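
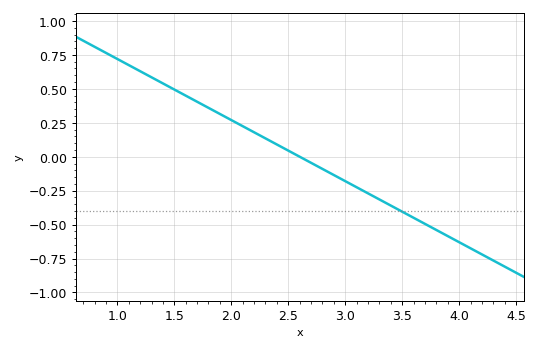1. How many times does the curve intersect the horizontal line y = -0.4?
1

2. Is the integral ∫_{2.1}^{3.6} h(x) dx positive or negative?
negative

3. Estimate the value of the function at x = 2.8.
-0.09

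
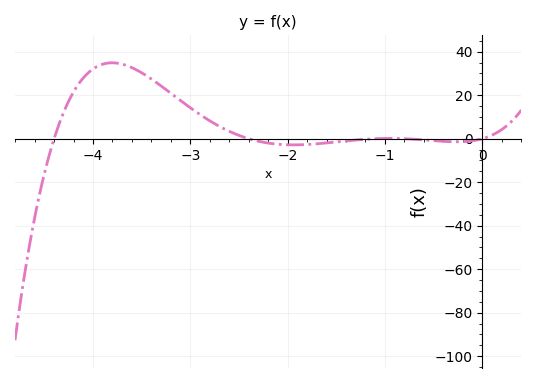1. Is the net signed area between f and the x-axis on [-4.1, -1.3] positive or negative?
positive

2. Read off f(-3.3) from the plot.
24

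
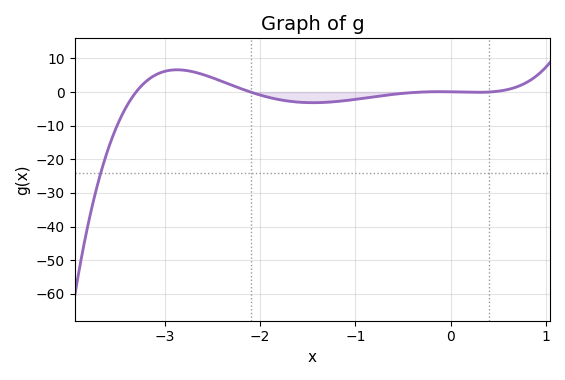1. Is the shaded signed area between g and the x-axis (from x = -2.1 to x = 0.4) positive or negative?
negative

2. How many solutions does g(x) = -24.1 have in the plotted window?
1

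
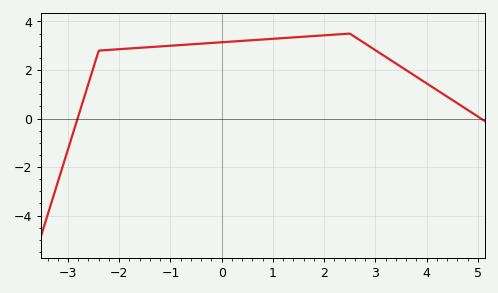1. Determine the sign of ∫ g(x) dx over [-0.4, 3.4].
positive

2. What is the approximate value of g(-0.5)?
3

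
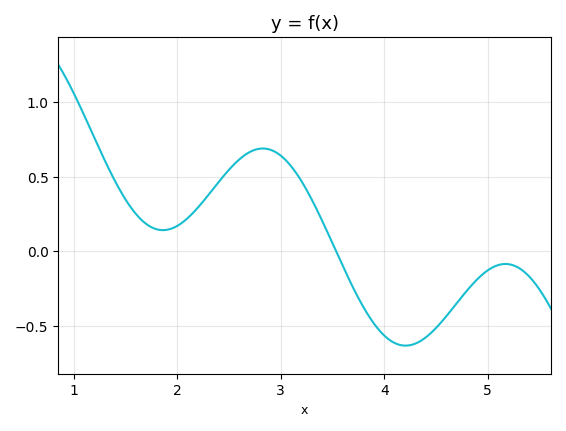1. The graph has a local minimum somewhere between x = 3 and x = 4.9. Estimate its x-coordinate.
4.21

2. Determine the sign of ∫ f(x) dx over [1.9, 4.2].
positive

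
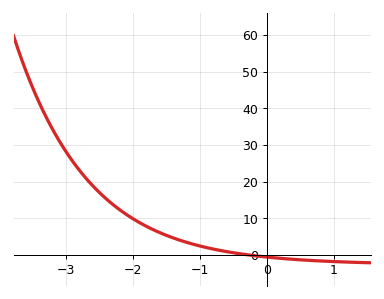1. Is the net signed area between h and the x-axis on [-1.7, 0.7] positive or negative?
positive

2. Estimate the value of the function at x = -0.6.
1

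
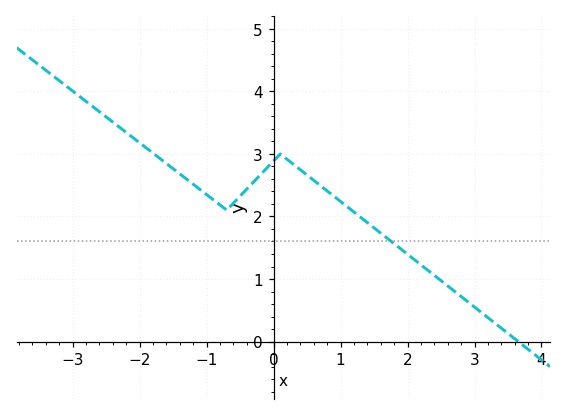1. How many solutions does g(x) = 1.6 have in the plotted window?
1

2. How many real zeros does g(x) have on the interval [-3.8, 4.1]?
1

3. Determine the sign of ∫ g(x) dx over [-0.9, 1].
positive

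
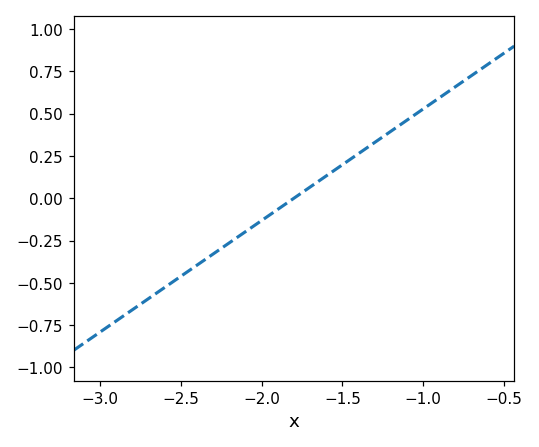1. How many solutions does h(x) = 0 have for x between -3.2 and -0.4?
1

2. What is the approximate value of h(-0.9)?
0.6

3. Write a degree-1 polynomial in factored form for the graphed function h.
y = 0.66(x + 1.8)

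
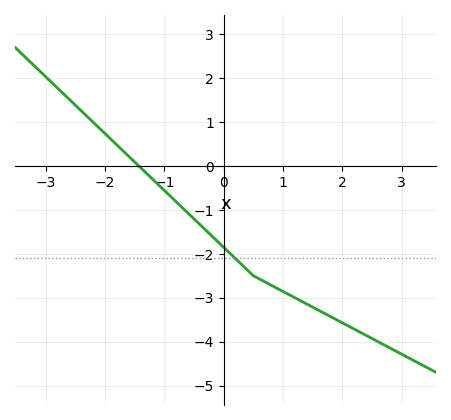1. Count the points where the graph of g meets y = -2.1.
1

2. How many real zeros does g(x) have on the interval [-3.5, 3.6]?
1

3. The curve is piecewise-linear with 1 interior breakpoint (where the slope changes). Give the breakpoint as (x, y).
(0.5, -2.5)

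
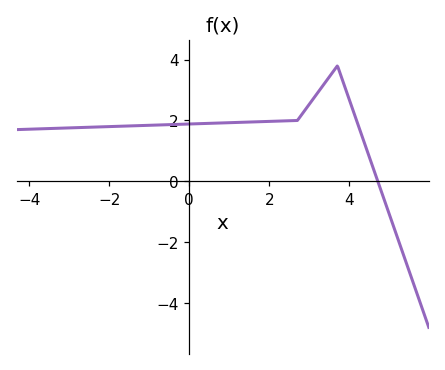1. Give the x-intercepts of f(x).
4.71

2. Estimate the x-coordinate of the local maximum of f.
3.7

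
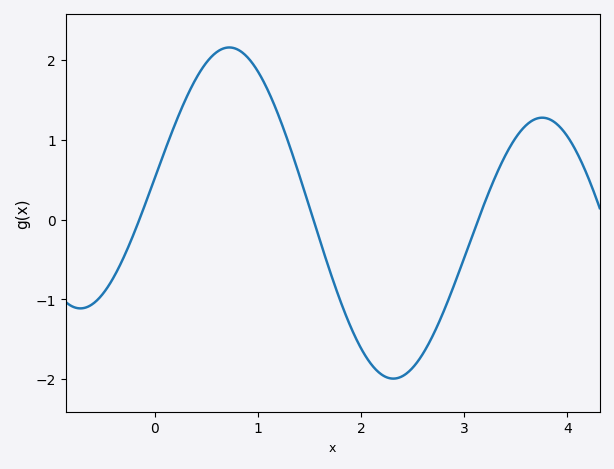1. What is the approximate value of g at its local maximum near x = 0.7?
2.16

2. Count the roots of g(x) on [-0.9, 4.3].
3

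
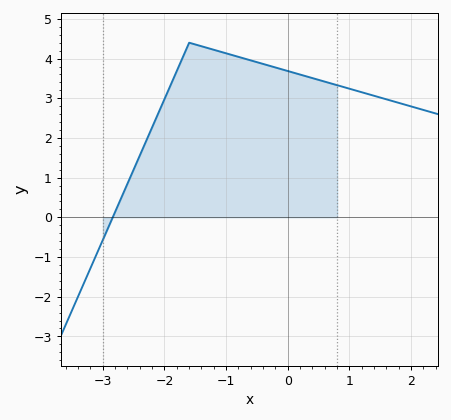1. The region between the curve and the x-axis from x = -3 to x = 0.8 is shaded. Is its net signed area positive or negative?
positive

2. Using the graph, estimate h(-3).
-0.57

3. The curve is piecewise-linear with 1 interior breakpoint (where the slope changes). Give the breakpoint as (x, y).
(-1.6, 4.4)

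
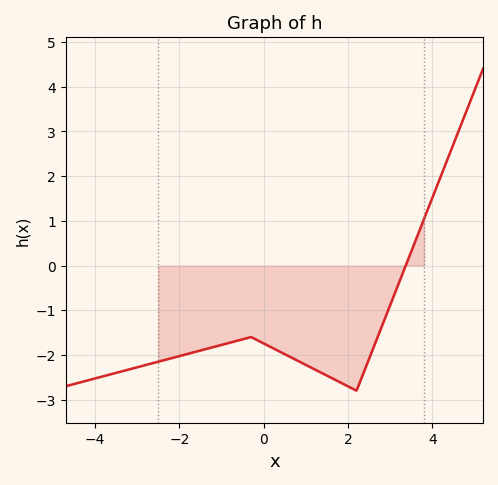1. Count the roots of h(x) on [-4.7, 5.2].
1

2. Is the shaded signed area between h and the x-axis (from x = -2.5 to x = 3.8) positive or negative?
negative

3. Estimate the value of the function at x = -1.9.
-2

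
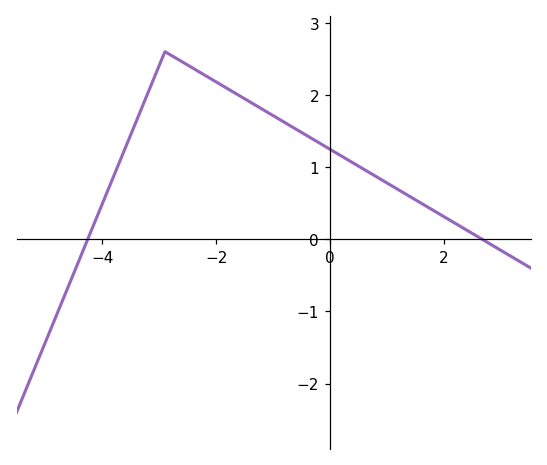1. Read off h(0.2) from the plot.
1.16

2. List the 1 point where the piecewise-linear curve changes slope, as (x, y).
(-2.9, 2.6)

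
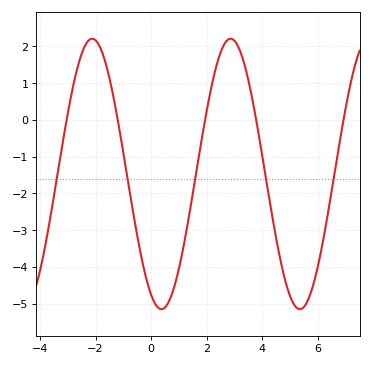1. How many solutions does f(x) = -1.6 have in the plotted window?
5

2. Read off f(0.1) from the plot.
-4.93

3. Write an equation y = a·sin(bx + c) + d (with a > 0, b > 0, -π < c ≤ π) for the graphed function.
y = 3.68sin(1.26x - 2.04) - 1.47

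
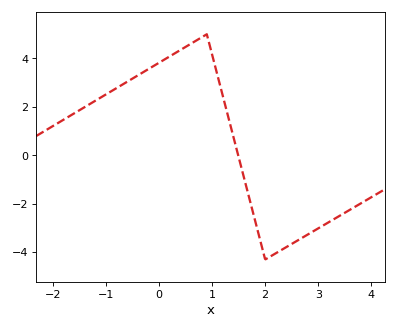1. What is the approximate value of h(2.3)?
-3.91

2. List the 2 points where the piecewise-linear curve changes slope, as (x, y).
(0.9, 5); (2, -4.3)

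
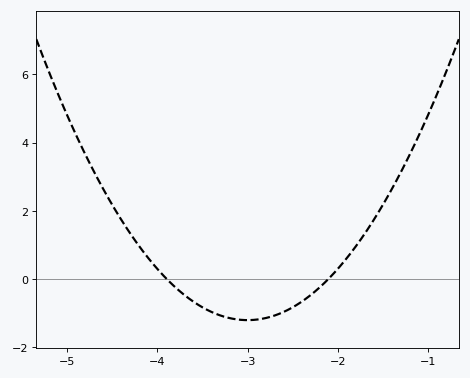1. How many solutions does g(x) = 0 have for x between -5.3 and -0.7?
2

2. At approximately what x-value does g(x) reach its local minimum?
-3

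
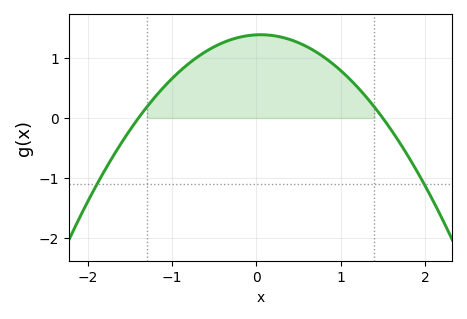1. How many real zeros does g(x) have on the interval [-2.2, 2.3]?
2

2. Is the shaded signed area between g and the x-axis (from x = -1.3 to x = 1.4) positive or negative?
positive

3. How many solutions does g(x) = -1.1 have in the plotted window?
2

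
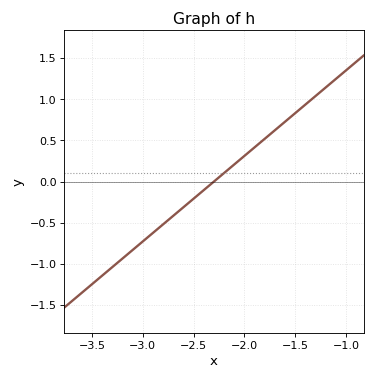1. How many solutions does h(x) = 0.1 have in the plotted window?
1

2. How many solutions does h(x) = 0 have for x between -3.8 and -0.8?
1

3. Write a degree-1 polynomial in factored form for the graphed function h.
y = 1.04(x + 2.3)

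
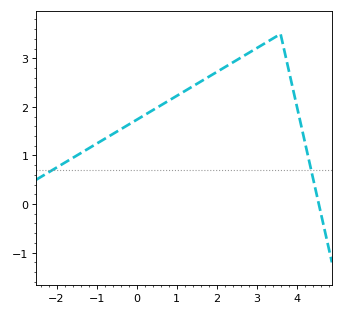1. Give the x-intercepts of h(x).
4.6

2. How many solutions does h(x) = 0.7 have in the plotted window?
2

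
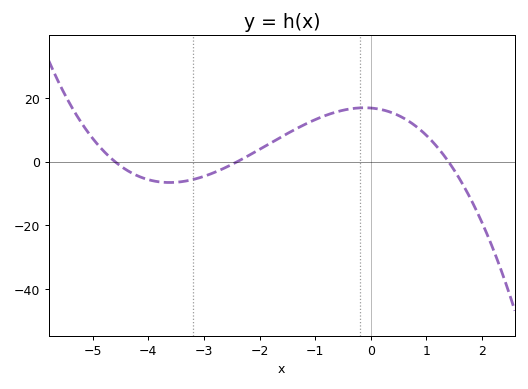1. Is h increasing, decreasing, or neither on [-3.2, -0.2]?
increasing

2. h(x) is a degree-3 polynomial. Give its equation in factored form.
y = -1.09(x + 4.6)(x + 2.4)(x - 1.4)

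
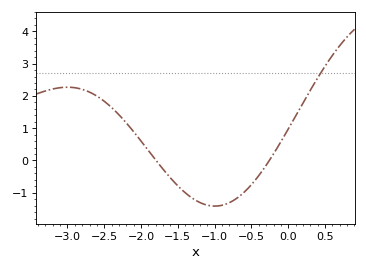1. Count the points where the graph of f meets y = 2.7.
1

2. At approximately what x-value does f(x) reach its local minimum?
-1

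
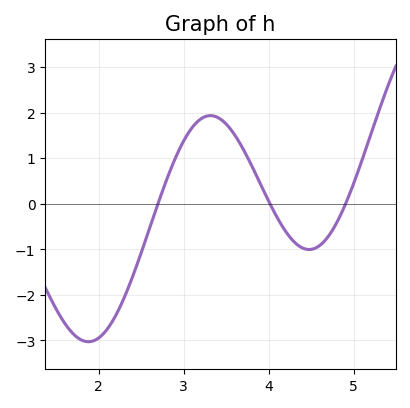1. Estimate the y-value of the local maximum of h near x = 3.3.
1.9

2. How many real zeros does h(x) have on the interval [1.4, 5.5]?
3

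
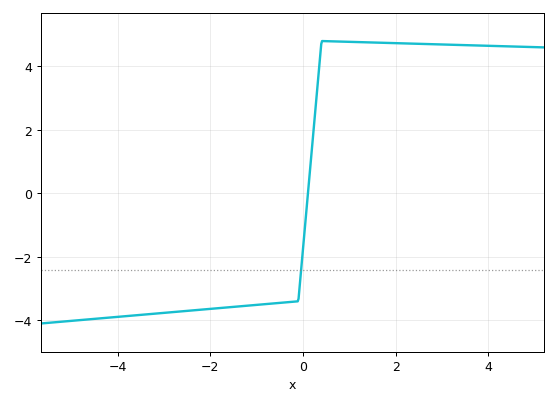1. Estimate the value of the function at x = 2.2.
4.8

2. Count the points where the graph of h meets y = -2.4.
1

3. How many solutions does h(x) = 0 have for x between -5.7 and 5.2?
1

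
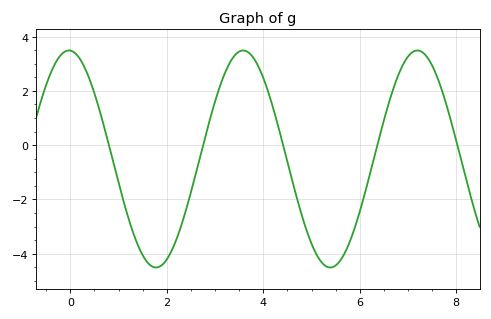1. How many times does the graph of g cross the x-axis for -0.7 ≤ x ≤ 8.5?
5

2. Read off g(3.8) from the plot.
3.21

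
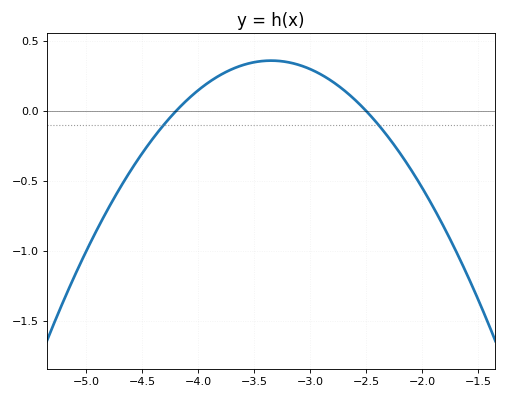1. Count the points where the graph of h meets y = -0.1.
2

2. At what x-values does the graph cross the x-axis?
-4.2, -2.5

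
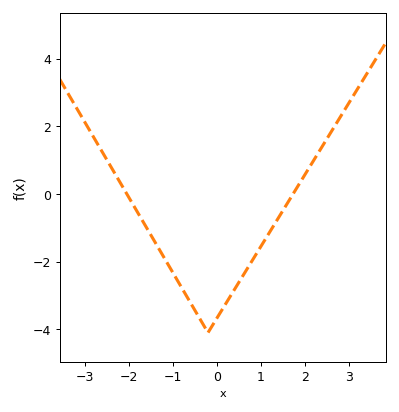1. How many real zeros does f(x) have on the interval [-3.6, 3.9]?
2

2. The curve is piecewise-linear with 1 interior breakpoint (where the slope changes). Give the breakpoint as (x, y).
(-0.2, -4.1)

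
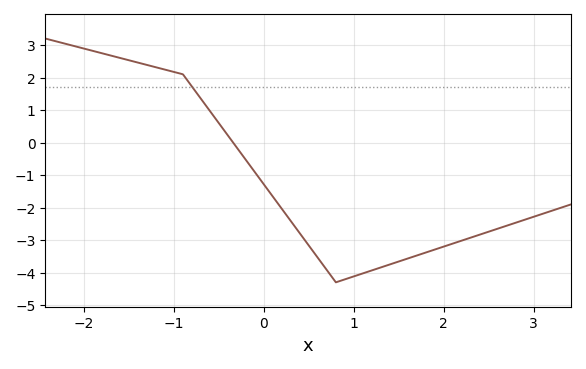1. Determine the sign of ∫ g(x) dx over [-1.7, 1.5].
negative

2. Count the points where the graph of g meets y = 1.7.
1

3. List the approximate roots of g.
-0.342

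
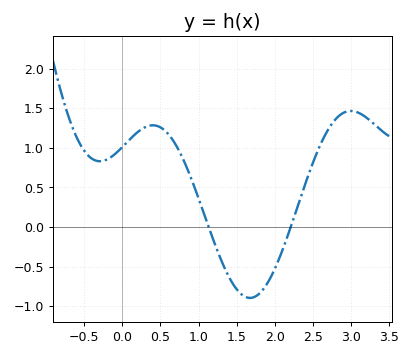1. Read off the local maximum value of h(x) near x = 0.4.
1.28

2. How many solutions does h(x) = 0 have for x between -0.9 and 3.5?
2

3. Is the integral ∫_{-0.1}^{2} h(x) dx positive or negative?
positive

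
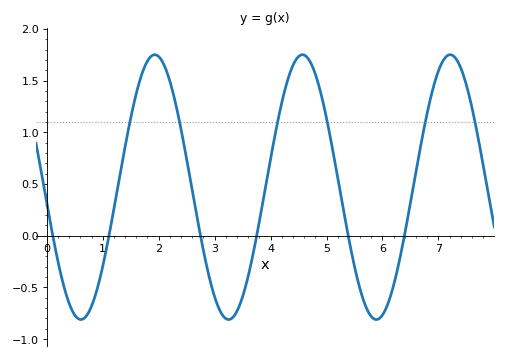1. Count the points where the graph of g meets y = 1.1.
6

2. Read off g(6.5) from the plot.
0.319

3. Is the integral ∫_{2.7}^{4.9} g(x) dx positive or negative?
positive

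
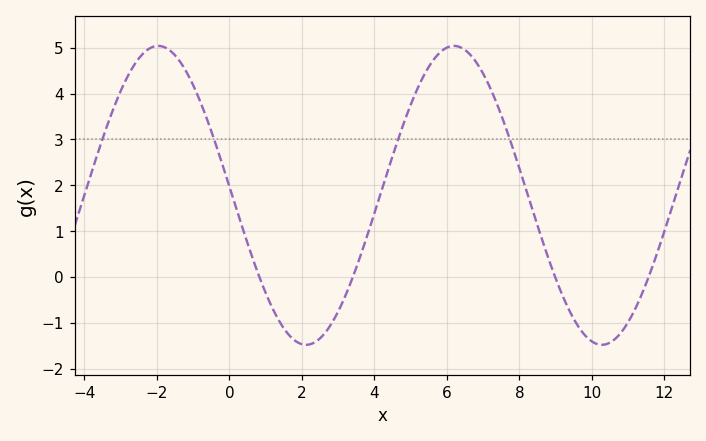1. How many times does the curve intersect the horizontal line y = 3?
4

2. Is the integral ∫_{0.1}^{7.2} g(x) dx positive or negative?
positive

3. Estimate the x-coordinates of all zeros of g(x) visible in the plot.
0.8, 3.4, 9, 11.6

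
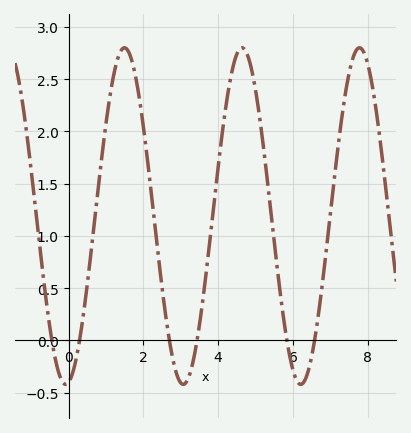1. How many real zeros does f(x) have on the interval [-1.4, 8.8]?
6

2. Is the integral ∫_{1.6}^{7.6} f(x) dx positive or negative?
positive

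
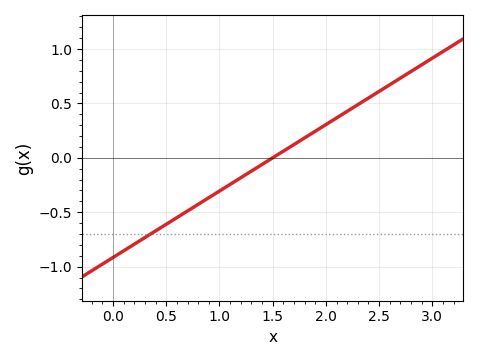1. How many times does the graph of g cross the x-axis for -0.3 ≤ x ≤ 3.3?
1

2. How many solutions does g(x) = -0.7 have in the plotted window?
1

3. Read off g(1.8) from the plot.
0.2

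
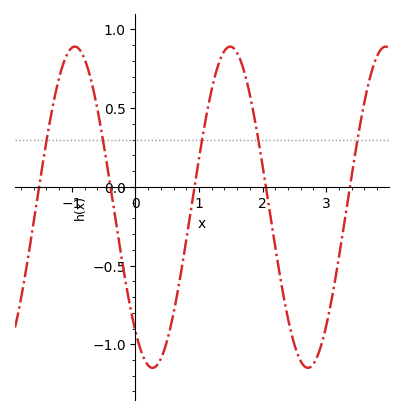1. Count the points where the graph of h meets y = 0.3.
5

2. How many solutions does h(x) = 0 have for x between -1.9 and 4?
5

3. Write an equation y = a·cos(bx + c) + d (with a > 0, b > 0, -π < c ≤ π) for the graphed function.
y = 1.02cos(2.57x + 2.45) - 0.13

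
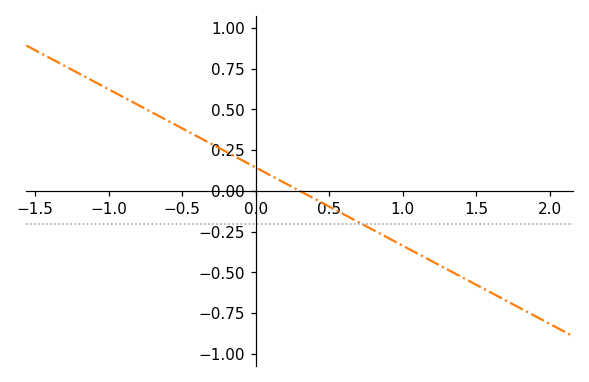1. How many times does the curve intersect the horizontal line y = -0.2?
1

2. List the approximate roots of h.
0.3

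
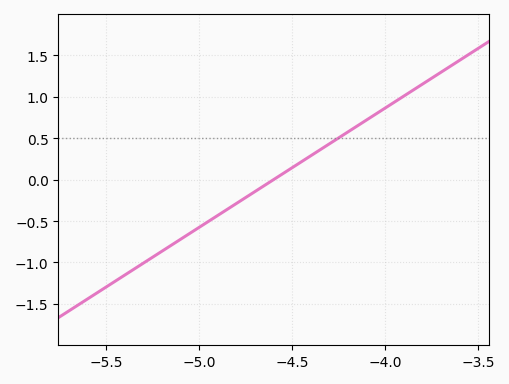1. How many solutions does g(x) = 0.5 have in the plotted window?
1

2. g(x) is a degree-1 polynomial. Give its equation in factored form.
y = 1.44(x + 4.6)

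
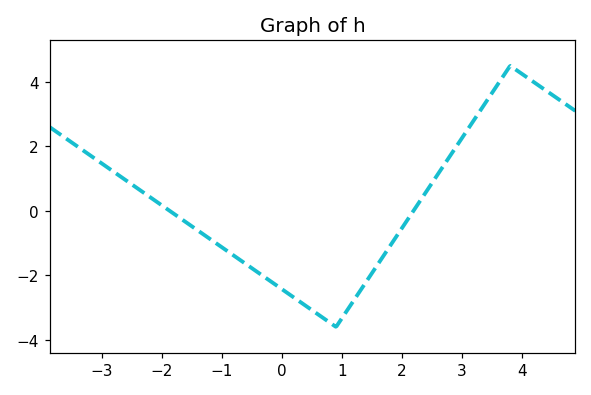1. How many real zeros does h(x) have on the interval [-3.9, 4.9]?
2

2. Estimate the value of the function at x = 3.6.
4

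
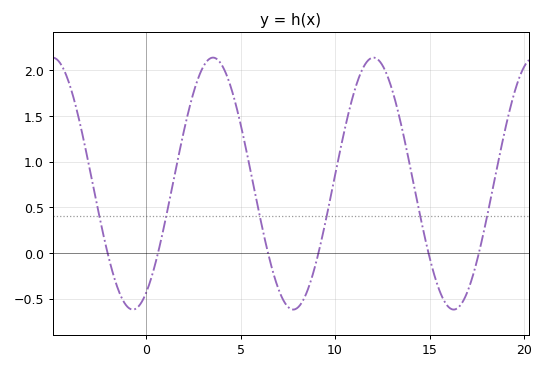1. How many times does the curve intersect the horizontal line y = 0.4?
6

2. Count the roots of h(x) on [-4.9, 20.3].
6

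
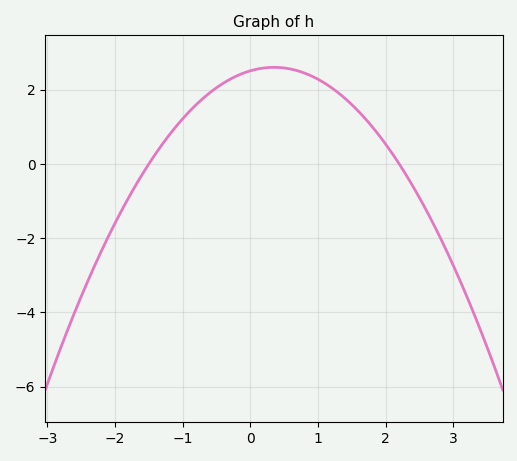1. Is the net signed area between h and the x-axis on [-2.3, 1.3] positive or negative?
positive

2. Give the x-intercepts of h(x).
-1.5, 2.2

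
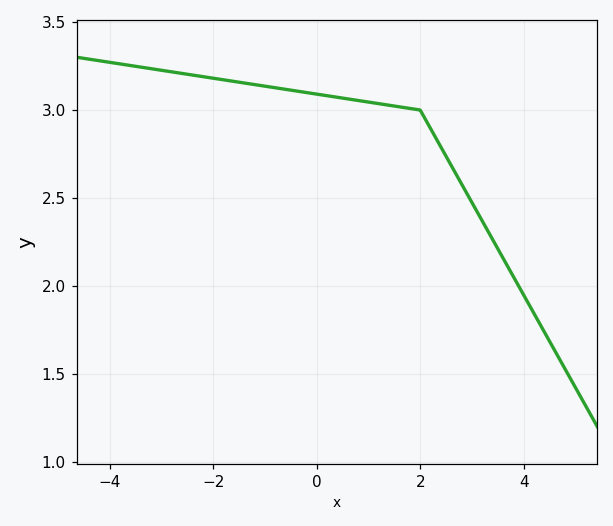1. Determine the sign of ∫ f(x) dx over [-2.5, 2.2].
positive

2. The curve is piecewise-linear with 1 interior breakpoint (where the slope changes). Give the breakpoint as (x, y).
(2, 3)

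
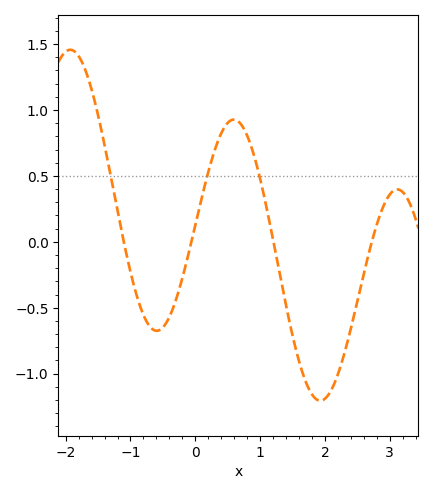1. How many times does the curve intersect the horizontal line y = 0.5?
3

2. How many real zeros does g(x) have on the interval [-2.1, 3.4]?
4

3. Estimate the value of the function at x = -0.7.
-0.643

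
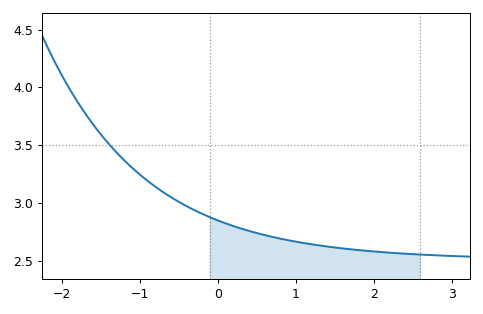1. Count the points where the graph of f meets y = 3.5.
1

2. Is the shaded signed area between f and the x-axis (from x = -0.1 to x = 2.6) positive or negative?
positive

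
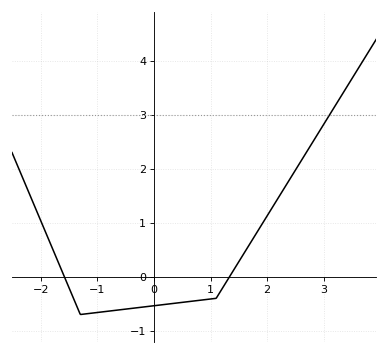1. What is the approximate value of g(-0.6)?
-0.6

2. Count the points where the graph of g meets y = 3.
1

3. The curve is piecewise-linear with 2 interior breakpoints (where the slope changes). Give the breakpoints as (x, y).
(-1.3, -0.7); (1.1, -0.4)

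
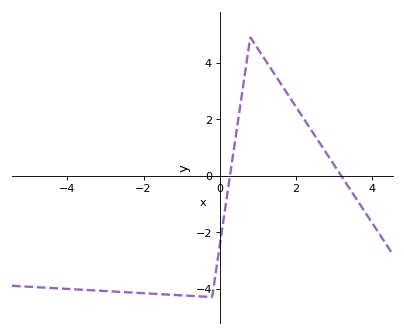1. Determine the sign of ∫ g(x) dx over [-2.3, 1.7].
negative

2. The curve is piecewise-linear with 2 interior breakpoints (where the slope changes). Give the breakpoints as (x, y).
(-0.2, -4.3); (0.8, 4.9)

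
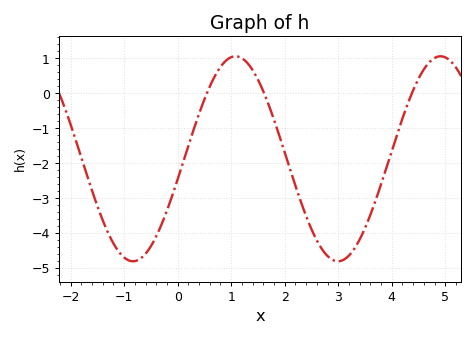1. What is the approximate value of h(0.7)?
0.509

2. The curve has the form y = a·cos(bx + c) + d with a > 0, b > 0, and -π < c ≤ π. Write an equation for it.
y = 2.93cos(1.64x - 1.77) - 1.87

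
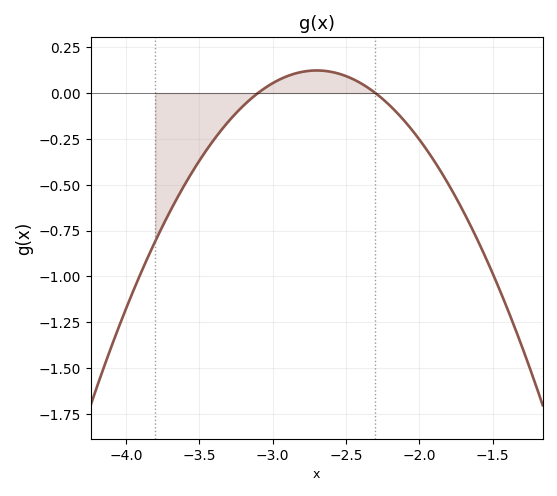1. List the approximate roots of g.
-3.1, -2.3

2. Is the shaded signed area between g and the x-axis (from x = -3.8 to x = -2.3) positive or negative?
negative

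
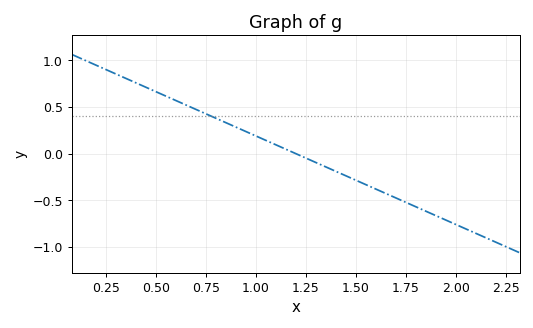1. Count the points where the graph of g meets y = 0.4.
1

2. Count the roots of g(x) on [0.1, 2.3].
1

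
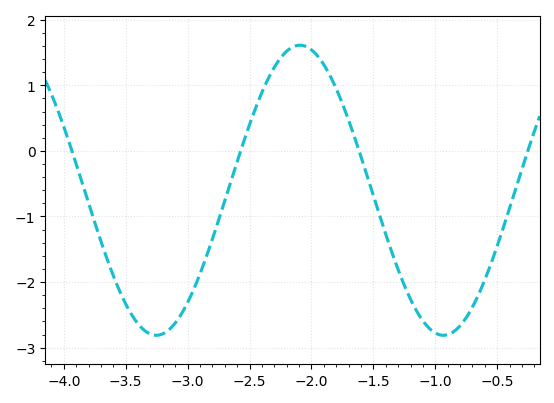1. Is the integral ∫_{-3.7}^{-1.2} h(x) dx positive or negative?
negative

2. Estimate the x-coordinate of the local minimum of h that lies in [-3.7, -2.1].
-3.3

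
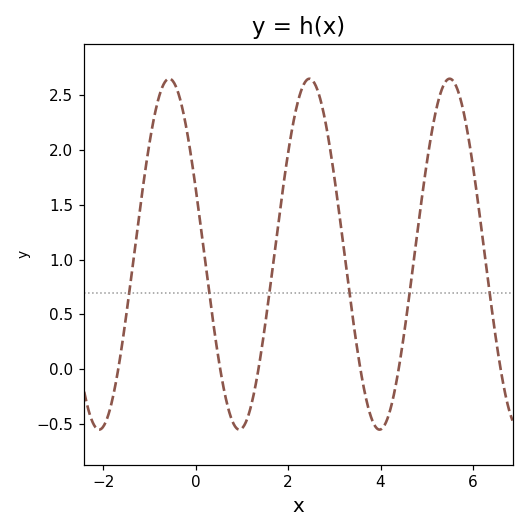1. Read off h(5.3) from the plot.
2.52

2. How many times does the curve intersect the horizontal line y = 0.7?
6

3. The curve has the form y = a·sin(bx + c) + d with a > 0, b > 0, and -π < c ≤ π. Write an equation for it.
y = 1.6sin(2.07x + 2.76) + 1.05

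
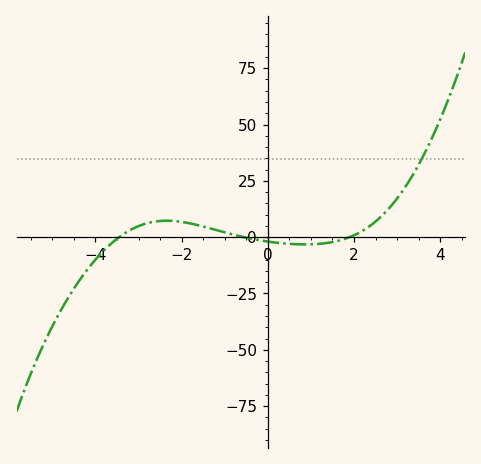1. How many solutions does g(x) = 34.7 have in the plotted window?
1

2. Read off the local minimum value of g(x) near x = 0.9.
-3.21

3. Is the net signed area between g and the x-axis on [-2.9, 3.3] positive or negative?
positive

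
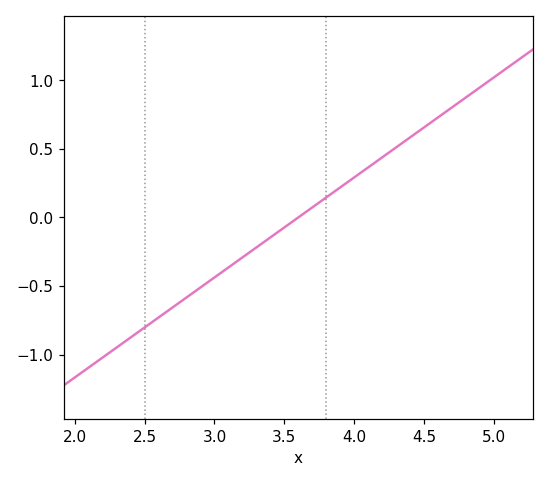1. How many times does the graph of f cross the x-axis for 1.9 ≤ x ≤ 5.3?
1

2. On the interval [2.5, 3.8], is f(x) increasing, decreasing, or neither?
increasing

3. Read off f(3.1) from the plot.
-0.35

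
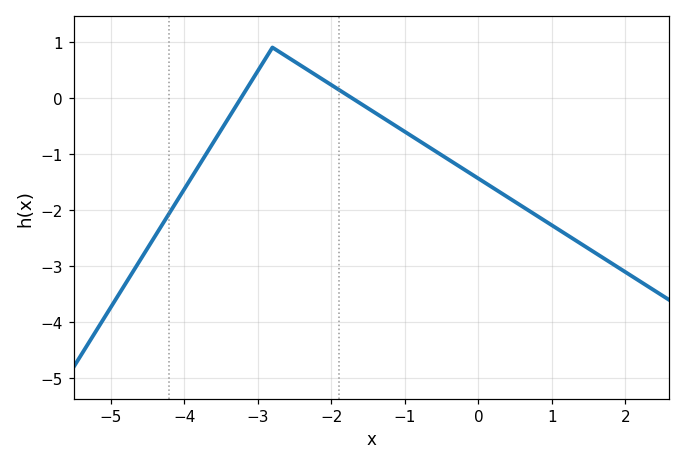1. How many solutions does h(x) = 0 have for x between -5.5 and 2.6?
2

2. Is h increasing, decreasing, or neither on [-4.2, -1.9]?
neither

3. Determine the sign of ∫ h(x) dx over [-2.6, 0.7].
negative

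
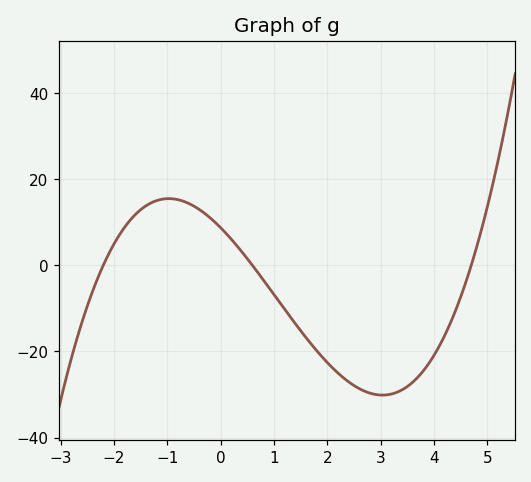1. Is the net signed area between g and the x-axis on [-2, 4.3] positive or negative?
negative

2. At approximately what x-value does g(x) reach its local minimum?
3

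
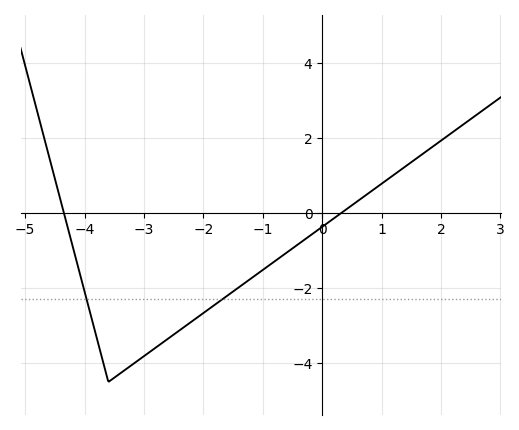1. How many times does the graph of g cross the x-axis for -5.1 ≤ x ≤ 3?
2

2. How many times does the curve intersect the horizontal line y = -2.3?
2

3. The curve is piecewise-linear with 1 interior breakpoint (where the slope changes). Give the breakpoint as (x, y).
(-3.6, -4.5)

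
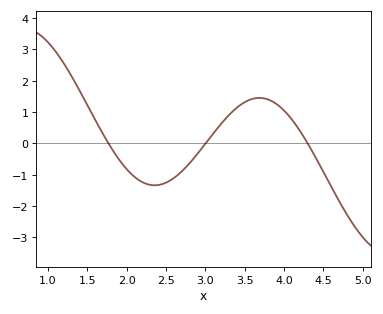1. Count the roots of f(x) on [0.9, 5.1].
3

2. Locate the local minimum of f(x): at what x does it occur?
2.4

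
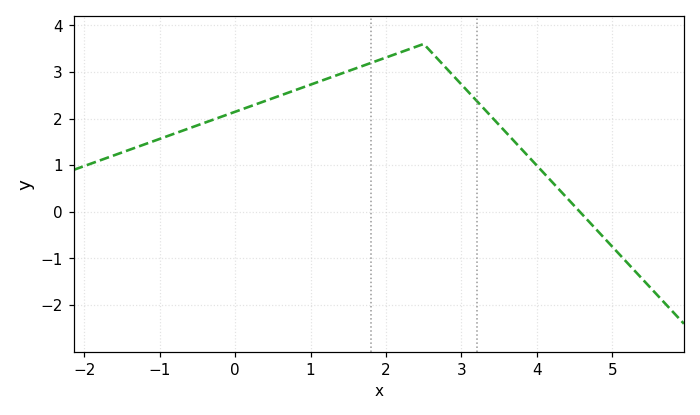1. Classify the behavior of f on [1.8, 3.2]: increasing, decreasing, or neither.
neither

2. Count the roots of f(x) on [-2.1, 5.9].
1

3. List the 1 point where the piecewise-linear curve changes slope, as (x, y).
(2.5, 3.6)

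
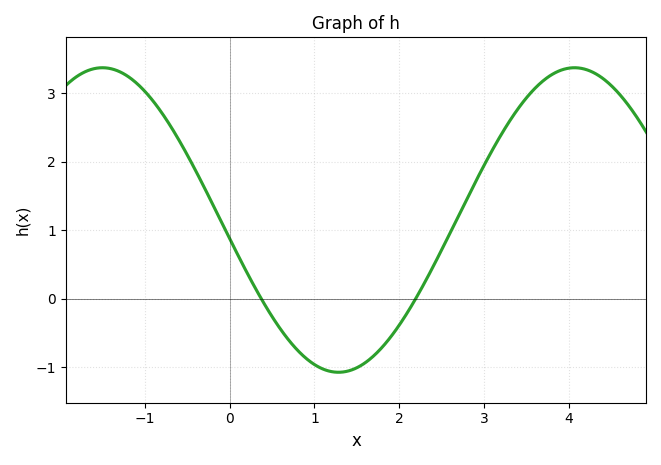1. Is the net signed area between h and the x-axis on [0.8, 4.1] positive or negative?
positive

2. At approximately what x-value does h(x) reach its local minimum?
1.3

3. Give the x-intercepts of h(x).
0.4, 2.2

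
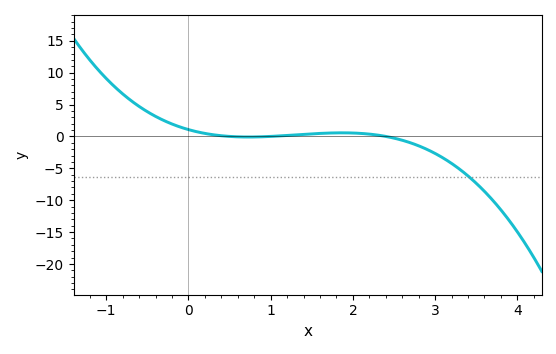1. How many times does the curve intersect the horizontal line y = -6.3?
1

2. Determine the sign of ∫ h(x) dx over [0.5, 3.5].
negative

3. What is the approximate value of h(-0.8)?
6.5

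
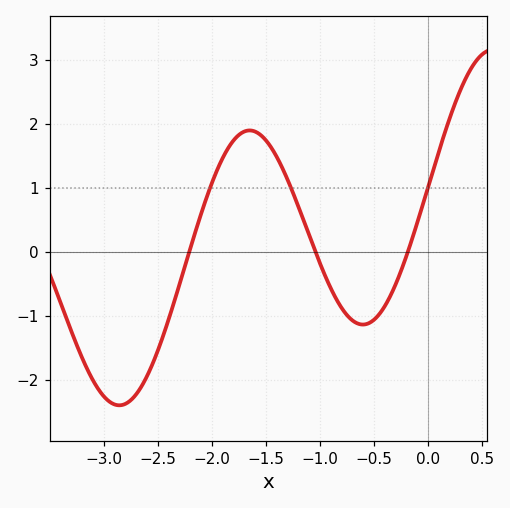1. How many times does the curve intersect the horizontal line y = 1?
3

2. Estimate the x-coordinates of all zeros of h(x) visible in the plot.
-2.2, -1, -0.2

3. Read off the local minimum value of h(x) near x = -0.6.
-1.1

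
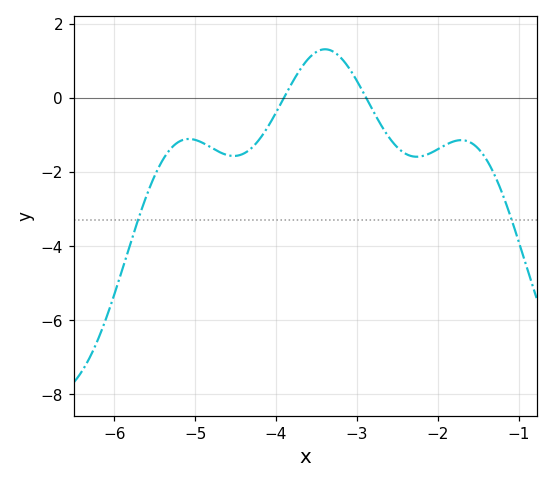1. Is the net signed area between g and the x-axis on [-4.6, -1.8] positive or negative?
negative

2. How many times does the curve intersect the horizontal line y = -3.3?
2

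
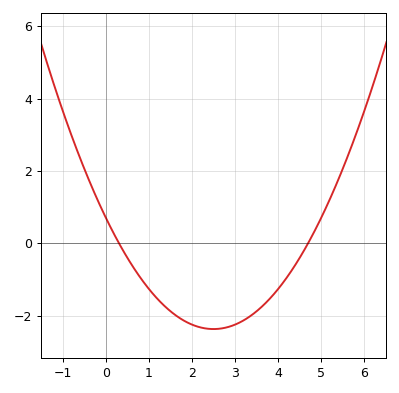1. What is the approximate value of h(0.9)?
-1.2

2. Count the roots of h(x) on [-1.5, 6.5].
2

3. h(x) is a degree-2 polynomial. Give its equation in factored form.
y = 0.49(x - 0.3)(x - 4.7)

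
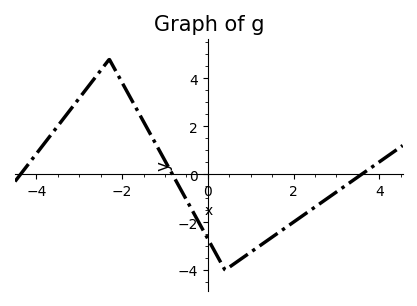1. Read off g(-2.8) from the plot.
3.64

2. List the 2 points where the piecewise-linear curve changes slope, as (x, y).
(-2.3, 4.8); (0.4, -4)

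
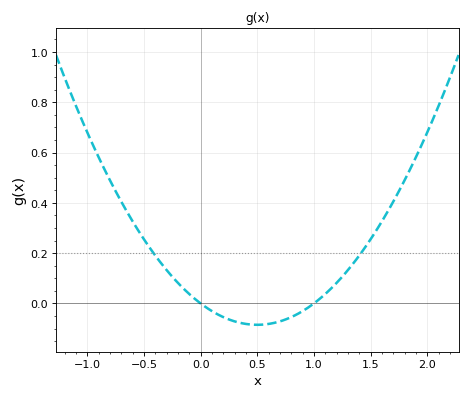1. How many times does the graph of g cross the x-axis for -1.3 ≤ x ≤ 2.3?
2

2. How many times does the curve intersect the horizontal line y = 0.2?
2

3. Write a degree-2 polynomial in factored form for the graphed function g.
y = 0.34(x - 0)(x - 1)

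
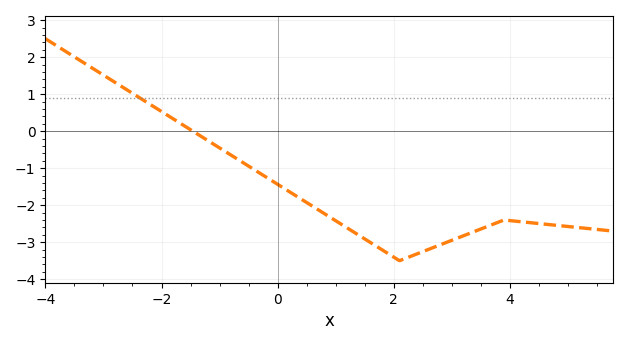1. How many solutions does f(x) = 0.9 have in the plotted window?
1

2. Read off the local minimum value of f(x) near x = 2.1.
-3.5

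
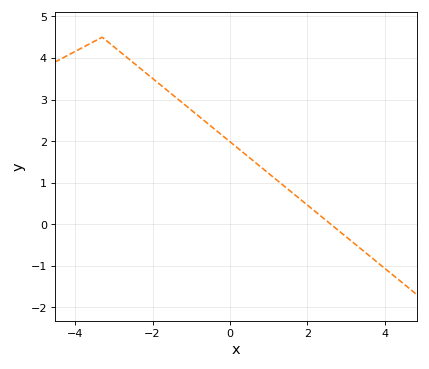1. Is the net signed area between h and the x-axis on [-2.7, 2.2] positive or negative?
positive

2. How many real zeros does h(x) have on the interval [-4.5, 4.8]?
1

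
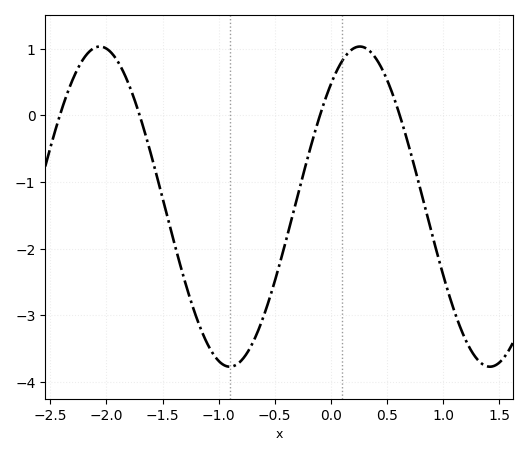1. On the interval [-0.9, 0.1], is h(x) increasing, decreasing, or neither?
increasing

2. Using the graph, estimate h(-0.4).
-1.9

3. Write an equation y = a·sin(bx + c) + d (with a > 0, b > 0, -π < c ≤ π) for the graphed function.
y = 2.4sin(2.7x + 0.87) - 1.37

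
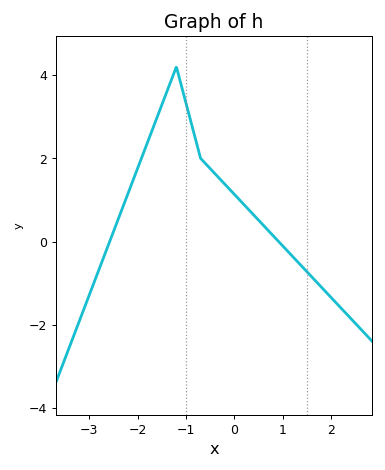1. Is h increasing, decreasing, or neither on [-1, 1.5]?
decreasing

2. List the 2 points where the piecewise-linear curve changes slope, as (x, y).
(-1.2, 4.2); (-0.7, 2)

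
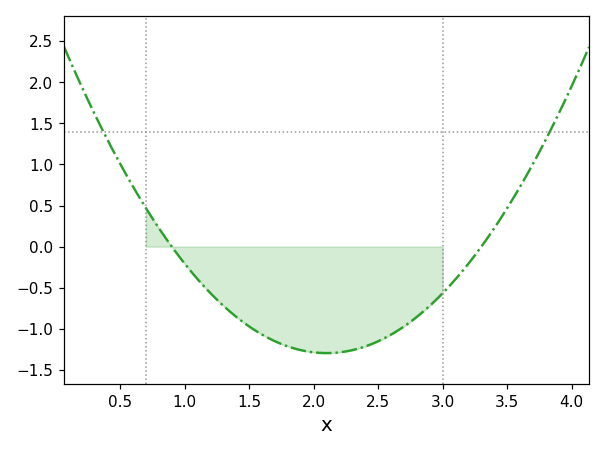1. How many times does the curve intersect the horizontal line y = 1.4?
2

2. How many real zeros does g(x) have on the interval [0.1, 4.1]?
2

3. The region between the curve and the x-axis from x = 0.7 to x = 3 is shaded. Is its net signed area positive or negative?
negative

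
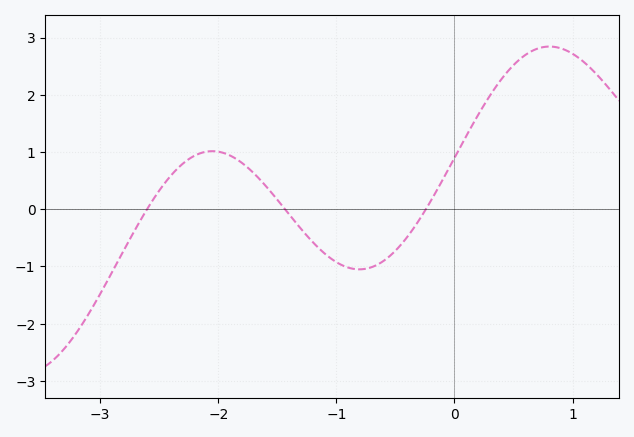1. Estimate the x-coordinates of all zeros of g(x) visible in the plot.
-2.6, -1.43, -0.242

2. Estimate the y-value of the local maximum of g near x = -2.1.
1.01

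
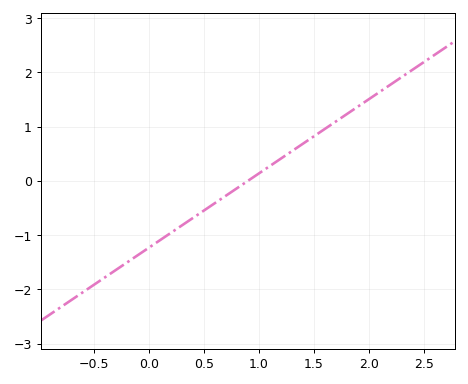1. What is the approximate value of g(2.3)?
1.92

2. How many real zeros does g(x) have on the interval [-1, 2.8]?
1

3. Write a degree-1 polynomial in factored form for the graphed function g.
y = 1.37(x - 0.9)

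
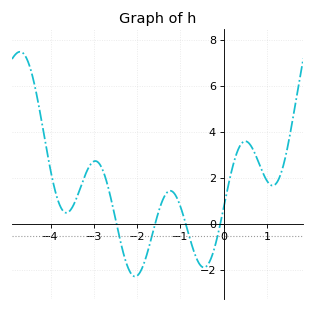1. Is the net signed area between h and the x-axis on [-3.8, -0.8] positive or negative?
positive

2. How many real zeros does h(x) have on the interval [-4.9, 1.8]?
4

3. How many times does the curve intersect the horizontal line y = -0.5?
4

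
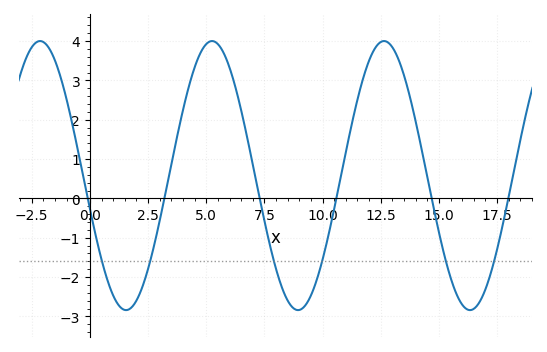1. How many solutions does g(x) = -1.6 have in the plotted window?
6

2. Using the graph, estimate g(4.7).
3.63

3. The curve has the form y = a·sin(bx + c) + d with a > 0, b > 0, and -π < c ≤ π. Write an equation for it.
y = 3.42sin(0.85x - 2.89) + 0.58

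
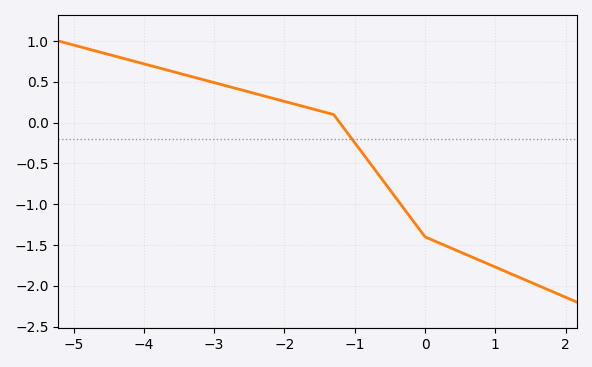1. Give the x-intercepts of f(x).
-1.21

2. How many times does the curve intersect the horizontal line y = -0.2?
1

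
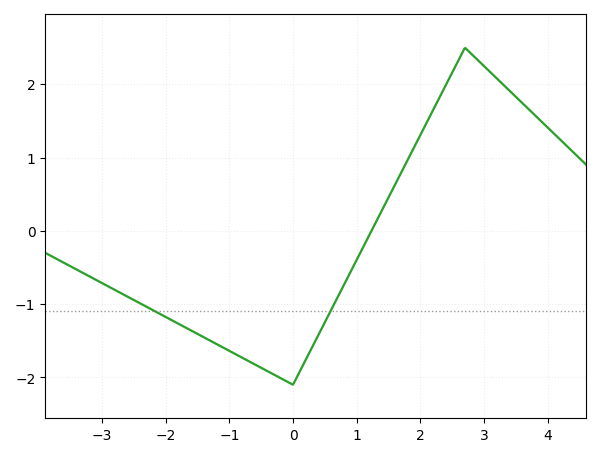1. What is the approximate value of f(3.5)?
1.83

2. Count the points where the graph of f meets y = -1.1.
2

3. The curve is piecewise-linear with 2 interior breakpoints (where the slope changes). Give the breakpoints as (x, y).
(0, -2.1); (2.7, 2.5)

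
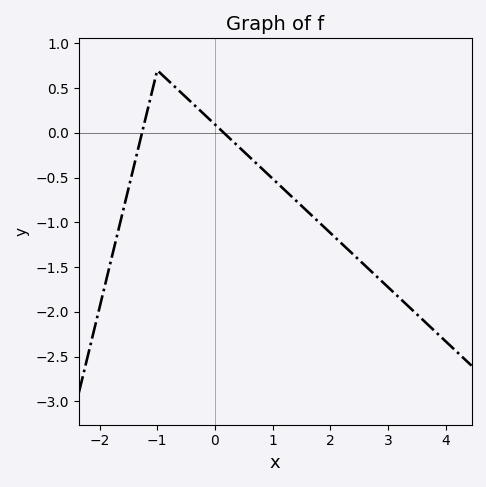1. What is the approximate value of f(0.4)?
-0.15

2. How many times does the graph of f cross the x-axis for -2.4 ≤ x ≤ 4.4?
2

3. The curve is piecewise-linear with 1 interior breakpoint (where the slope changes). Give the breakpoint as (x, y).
(-1, 0.7)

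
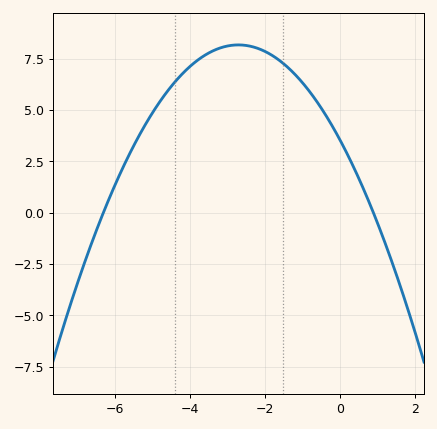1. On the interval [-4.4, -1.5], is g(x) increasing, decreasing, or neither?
neither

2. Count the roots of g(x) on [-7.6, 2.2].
2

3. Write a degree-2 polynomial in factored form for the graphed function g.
y = -0.63(x + 6.3)(x - 0.9)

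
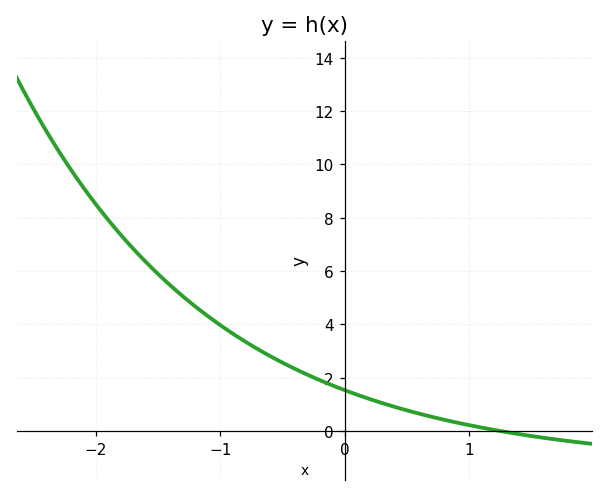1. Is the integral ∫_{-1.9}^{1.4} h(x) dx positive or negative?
positive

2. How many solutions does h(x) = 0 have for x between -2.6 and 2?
1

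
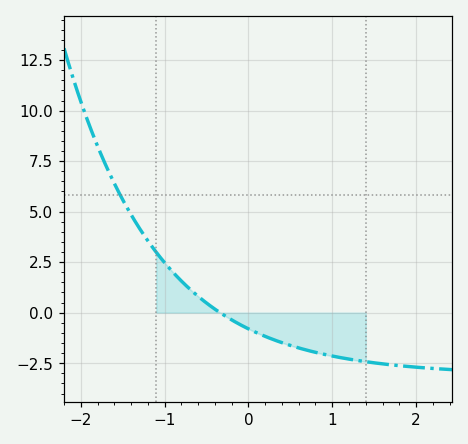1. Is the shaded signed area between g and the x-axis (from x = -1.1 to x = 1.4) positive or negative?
negative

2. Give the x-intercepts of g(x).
-0.338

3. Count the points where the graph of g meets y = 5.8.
1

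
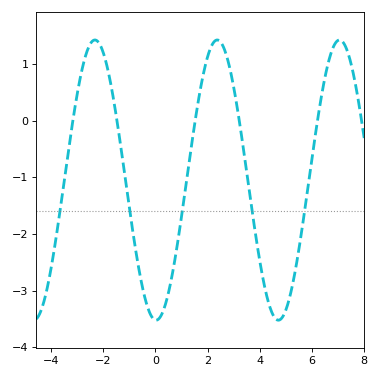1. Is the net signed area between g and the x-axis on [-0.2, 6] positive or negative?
negative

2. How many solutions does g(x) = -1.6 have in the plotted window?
5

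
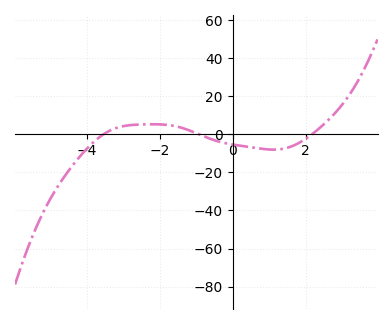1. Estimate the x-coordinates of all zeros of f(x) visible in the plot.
-3.55, -0.918, 2.17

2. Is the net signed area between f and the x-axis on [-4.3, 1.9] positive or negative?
negative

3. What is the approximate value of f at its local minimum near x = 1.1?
-8.01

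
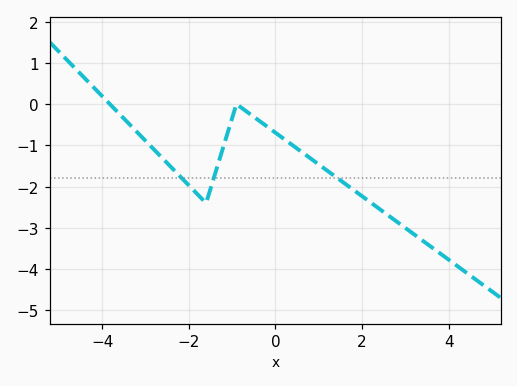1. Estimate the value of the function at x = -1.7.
-2.29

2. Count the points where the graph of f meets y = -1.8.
3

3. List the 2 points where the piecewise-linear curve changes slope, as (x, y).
(-1.6, -2.4); (-0.9, 0)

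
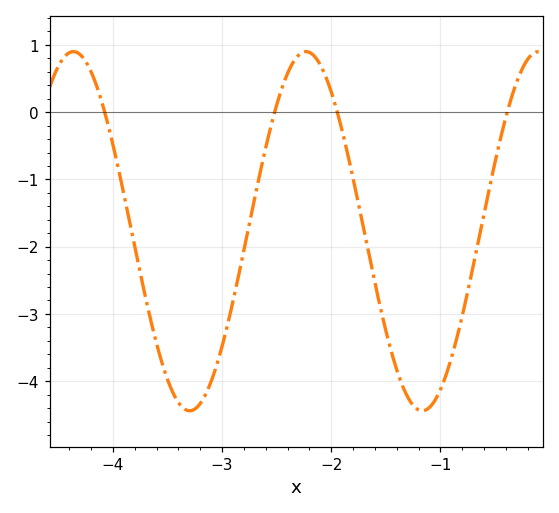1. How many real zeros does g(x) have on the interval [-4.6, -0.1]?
4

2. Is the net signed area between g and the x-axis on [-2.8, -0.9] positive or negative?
negative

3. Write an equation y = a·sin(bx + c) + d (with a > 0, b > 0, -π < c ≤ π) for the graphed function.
y = 2.67sin(2.95x + 1.87) - 1.77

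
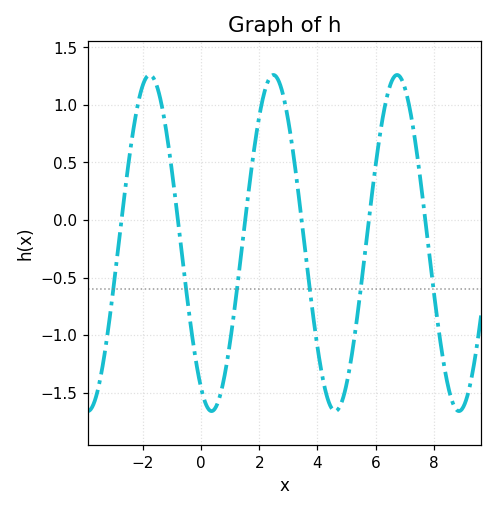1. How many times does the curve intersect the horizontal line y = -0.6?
6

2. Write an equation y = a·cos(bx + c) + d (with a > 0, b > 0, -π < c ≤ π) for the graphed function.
y = 1.46cos(1.5x + 2.6) - 0.2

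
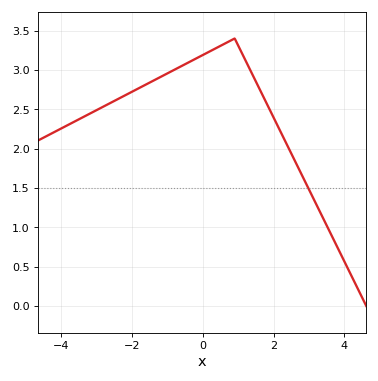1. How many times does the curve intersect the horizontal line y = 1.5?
1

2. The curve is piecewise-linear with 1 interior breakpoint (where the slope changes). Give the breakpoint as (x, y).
(0.9, 3.4)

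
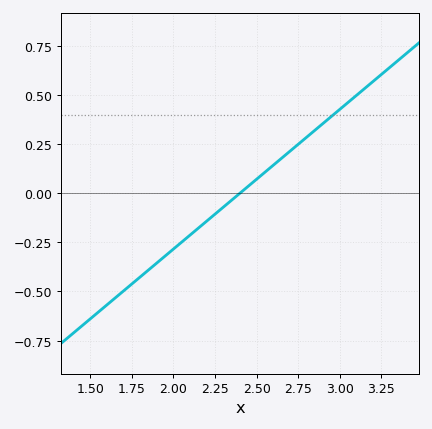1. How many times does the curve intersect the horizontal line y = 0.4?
1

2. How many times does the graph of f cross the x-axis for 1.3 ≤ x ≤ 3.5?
1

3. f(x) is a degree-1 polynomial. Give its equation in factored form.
y = 0.71(x - 2.4)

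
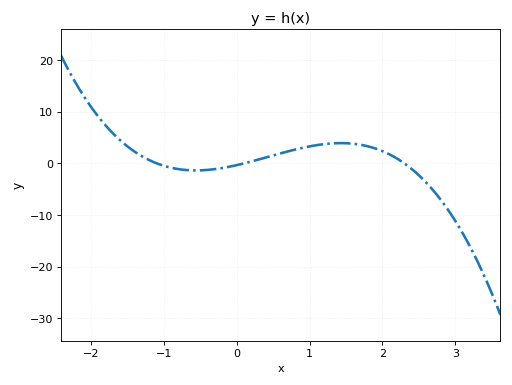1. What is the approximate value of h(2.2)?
1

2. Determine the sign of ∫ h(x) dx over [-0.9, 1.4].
positive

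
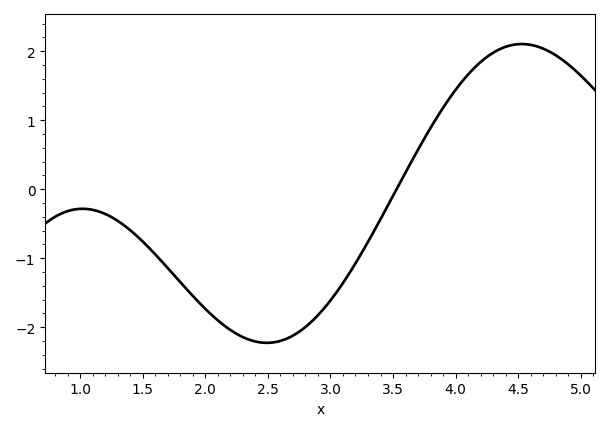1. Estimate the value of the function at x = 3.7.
0.575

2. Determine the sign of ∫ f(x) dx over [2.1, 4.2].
negative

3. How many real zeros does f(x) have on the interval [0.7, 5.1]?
1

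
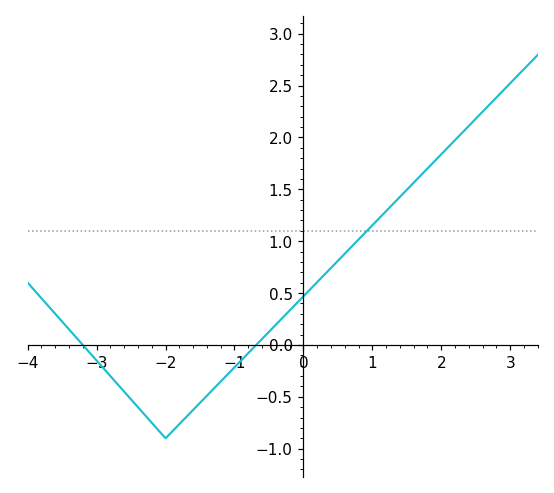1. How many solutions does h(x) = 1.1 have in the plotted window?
1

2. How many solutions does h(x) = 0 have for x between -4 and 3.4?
2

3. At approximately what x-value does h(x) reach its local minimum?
-2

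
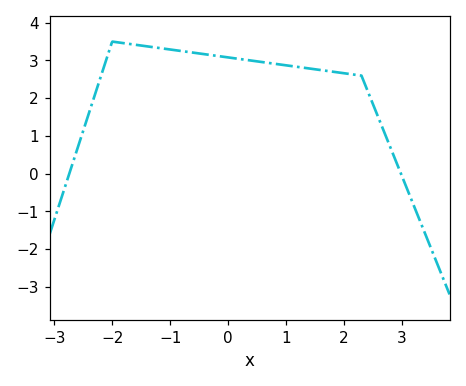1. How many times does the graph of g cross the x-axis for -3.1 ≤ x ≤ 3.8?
2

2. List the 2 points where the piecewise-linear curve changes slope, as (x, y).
(-2, 3.5); (2.3, 2.6)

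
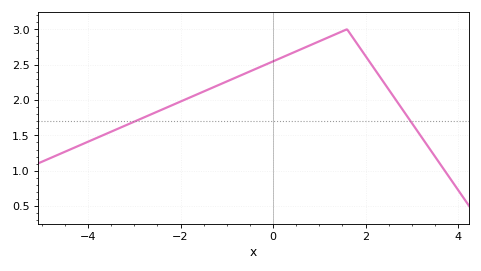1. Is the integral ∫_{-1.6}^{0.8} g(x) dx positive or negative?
positive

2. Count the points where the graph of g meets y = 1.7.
2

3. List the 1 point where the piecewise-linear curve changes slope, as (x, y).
(1.6, 3)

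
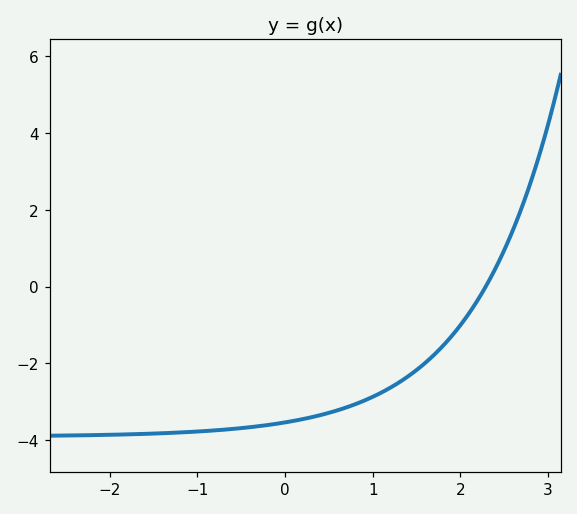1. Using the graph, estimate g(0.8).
-3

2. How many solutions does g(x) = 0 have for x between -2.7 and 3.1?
1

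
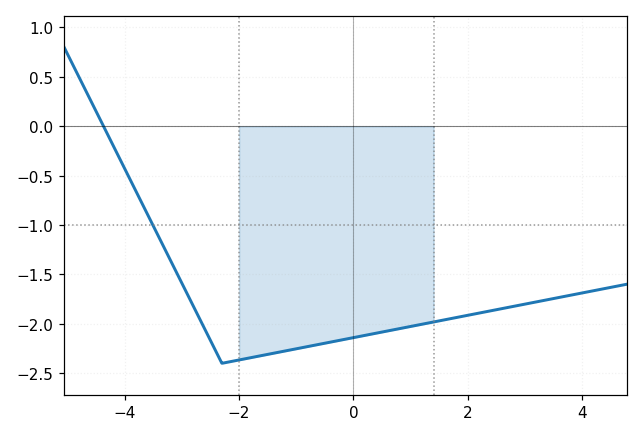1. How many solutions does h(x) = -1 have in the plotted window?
1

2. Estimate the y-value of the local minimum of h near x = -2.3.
-2.4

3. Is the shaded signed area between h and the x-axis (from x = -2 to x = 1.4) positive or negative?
negative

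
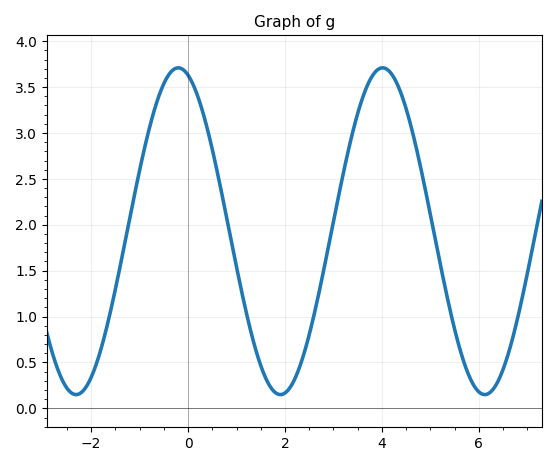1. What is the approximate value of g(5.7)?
0.493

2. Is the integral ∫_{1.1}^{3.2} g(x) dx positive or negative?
positive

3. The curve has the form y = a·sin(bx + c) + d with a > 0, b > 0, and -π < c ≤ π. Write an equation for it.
y = 1.78sin(1.49x + 1.87) + 1.93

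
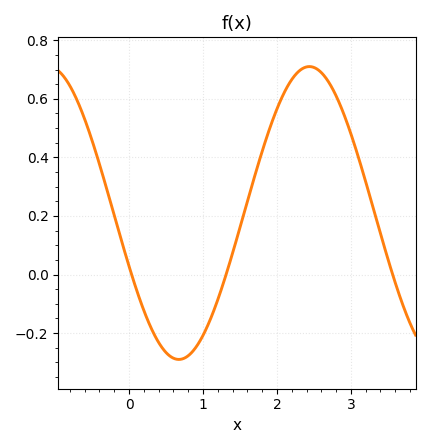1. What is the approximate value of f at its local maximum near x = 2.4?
0.71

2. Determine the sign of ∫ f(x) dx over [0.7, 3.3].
positive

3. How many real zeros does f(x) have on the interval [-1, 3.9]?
3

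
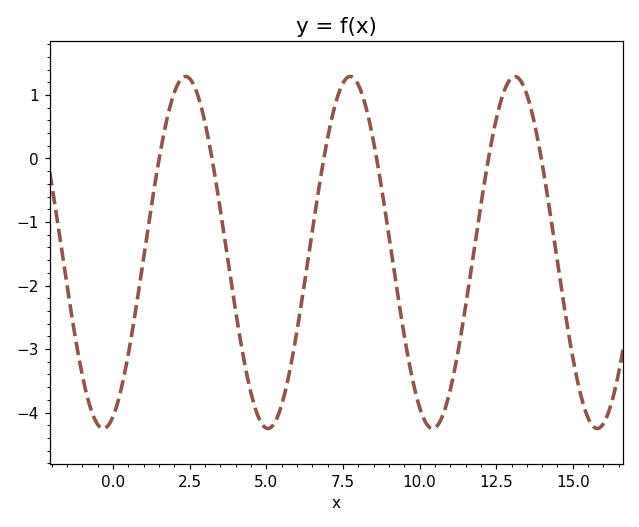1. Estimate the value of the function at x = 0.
-4.1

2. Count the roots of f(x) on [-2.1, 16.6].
6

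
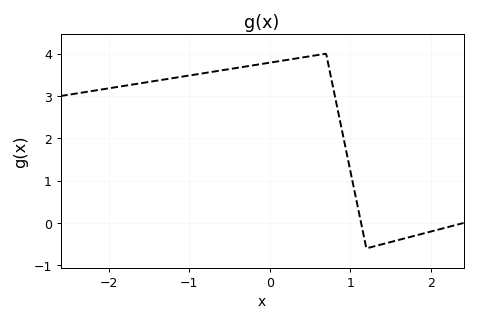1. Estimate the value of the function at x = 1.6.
-0.401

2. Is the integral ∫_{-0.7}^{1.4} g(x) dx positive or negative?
positive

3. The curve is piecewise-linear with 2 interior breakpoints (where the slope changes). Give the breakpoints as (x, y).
(0.7, 4); (1.2, -0.6)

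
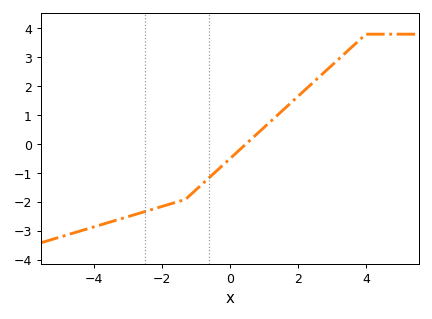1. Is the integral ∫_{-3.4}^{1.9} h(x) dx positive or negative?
negative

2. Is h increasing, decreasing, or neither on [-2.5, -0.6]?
increasing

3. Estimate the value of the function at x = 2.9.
2.6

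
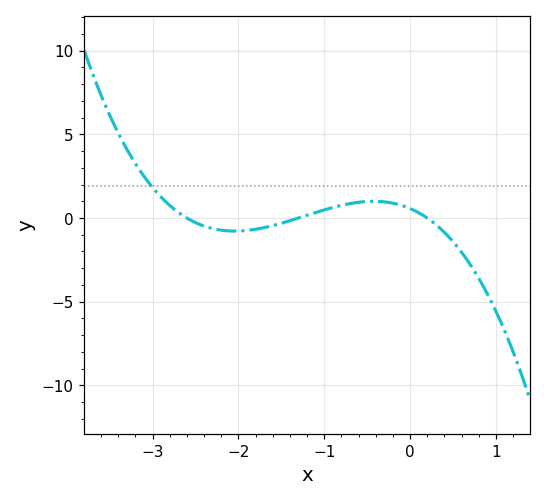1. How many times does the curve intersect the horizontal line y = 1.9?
1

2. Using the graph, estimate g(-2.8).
1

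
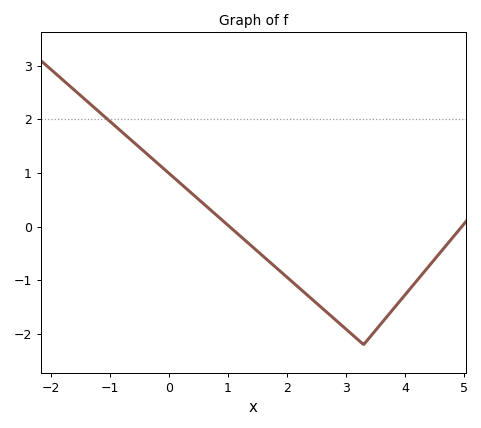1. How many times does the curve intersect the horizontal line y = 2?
1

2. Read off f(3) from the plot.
-1.9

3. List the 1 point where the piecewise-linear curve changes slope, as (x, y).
(3.3, -2.2)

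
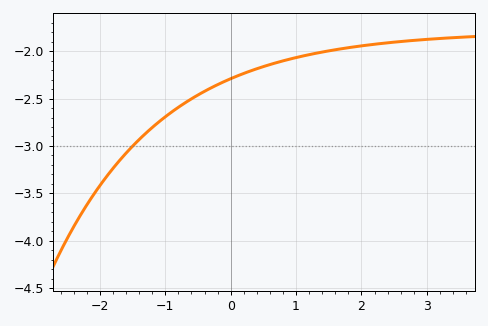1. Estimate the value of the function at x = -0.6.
-2.5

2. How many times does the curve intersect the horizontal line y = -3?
1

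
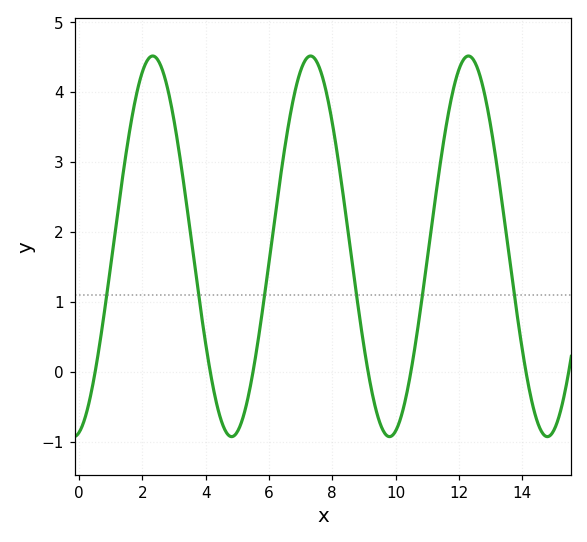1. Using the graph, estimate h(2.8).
4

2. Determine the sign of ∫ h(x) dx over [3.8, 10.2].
positive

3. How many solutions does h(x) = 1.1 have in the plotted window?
6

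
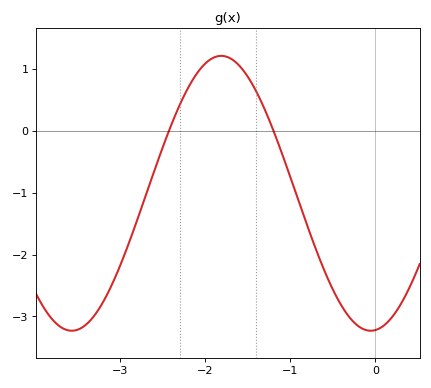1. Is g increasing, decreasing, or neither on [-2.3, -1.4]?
neither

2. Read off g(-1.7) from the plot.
1.17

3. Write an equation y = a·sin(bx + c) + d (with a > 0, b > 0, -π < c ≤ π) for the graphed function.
y = 2.22sin(1.79x - 1.47) - 1.01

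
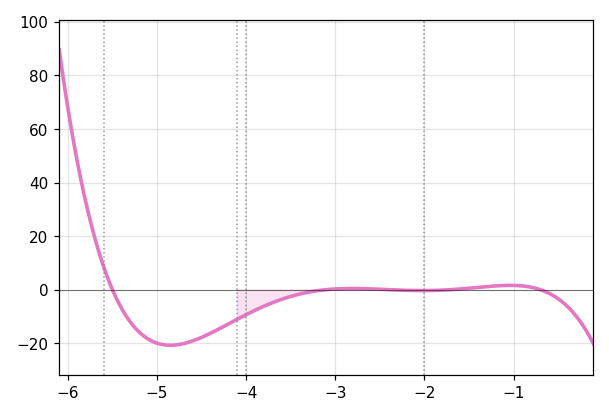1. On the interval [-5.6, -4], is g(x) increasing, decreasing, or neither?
neither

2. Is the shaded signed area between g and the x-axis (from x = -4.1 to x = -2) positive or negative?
negative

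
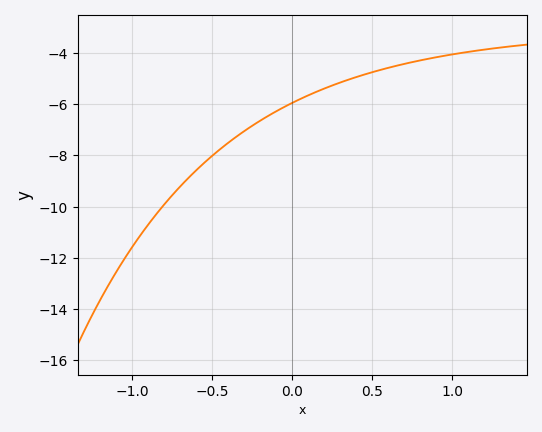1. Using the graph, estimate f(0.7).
-4.42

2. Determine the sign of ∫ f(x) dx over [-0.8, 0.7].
negative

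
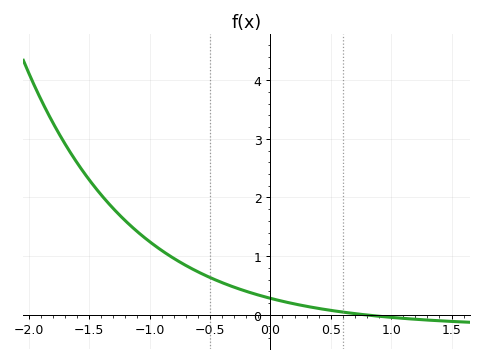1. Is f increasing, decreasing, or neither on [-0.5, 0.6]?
decreasing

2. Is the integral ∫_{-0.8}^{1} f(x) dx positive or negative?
positive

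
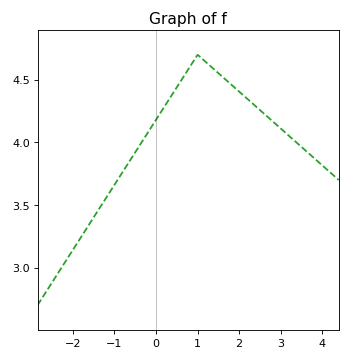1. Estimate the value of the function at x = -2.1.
3.09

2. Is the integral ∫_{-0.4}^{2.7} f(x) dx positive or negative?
positive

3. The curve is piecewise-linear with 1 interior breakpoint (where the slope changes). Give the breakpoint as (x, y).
(1, 4.7)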